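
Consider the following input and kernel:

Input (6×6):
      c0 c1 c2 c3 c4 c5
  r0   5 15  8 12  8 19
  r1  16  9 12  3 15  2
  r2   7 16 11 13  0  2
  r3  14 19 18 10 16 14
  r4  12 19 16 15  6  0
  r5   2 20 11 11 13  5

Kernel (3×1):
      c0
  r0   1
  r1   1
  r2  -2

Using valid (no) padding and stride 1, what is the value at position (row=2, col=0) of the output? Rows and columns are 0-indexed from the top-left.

-3

The receptive field on the input at this output position is [7 / 14 / 12]. Elementwise product with the kernel and sum: 7·1 + 14·1 + 12·-2.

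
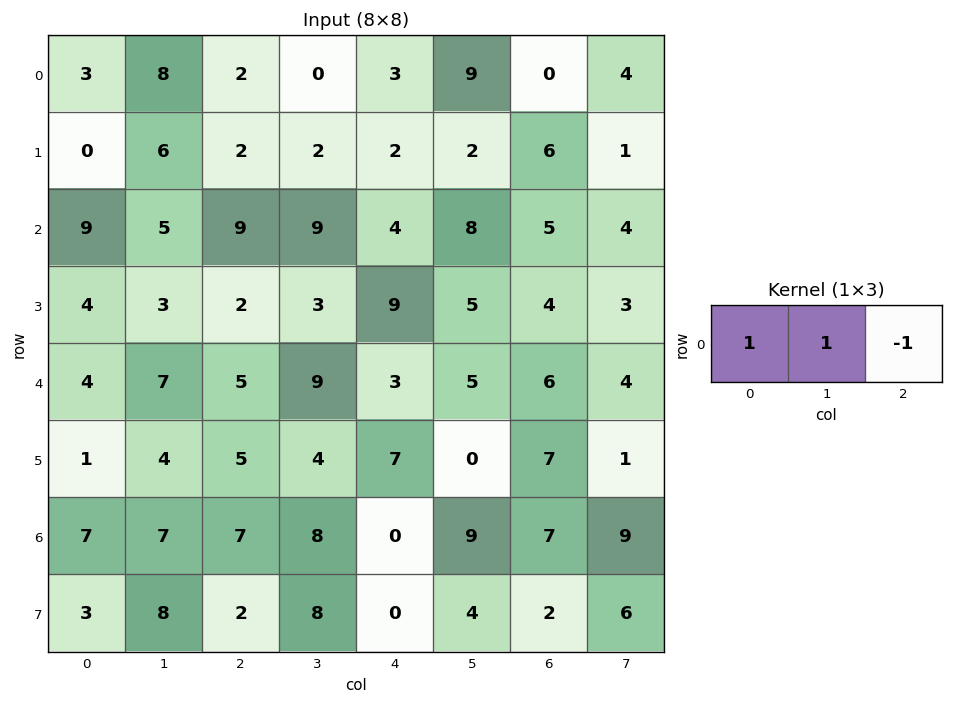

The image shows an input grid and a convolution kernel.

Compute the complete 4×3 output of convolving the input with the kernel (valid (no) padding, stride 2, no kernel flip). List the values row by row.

9 -1 12
5 14 7
6 11 2
7 15 2

Output[0,0]: The receptive field on the input at this output position is [3 8 2]. Elementwise product with the kernel and sum: 3·1 + 8·1 + 2·-1.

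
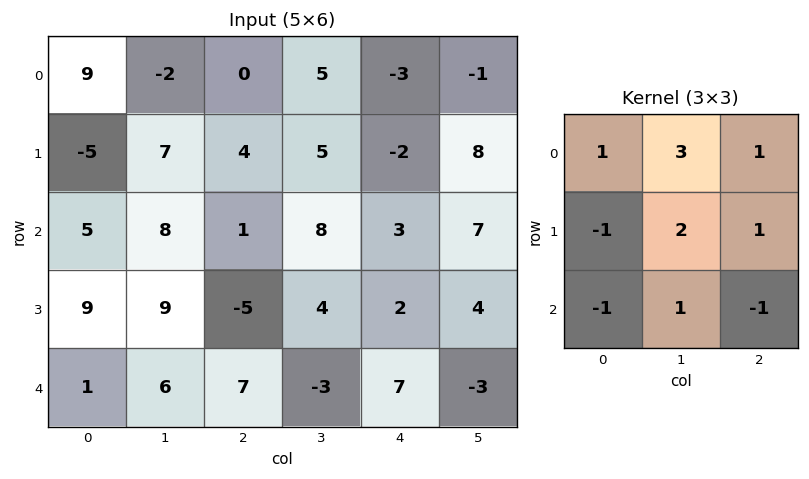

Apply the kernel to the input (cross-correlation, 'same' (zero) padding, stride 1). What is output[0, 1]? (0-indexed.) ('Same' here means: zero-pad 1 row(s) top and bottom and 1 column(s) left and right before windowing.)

The receptive field on the zero-padded input at this output position is [0 0 0 / 9 -2 0 / -5 7 4]. Elementwise product with the kernel and sum: 0·1 + 0·3 + 0·1 + 9·-1 + -2·2 + 0·1 + -5·-1 + 7·1 + 4·-1.

-5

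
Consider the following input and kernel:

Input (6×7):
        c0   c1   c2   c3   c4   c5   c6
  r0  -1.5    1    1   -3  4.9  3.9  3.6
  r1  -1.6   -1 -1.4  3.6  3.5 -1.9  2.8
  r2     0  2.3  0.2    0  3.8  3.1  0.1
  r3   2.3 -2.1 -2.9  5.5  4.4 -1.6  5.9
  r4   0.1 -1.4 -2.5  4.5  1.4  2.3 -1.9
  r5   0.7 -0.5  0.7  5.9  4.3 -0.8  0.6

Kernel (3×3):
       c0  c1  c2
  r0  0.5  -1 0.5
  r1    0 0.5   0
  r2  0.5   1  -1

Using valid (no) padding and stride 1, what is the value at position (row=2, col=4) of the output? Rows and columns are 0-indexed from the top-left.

2.95

The receptive field on the input at this output position is [3.8 3.1 0.1 / 4.4 -1.6 5.9 / 1.4 2.3 -1.9]. Elementwise product with the kernel and sum: 3.8·0.5 + 3.1·-1 + 0.1·0.5 + -1.6·0.5 + 1.4·0.5 + 2.3·1 + -1.9·-1.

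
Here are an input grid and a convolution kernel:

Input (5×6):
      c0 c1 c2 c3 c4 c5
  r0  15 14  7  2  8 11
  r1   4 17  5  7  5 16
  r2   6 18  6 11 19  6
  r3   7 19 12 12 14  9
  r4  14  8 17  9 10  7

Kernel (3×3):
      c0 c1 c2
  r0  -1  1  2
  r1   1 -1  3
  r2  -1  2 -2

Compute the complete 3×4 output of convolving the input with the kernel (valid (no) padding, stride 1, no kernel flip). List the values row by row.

Output[0,0]: The receptive field on the input at this output position is [15 14 7 / 4 17 5 / 6 18 6]. Elementwise product with the kernel and sum: 15·-1 + 14·1 + 7·2 + 4·1 + 17·-1 + 5·3 + 6·-1 + 18·2 + 6·-2.

33 2 2 93
36 28 48 38
16 61 66 42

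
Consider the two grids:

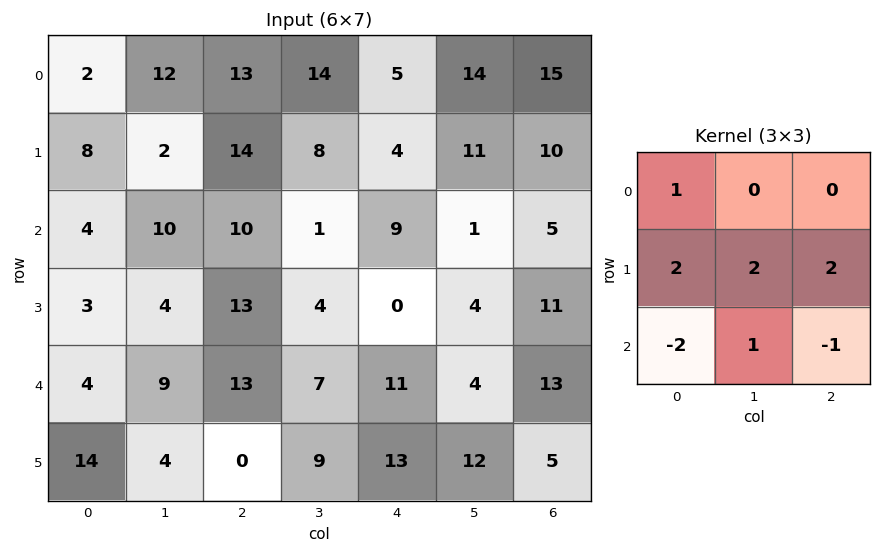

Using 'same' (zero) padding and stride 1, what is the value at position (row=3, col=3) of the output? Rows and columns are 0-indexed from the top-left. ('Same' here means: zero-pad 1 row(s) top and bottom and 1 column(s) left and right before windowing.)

The receptive field on the zero-padded input at this output position is [10 1 9 / 13 4 0 / 13 7 11]. Elementwise product with the kernel and sum: 10·1 + 13·2 + 4·2 + 0·2 + 13·-2 + 7·1 + 11·-1.

14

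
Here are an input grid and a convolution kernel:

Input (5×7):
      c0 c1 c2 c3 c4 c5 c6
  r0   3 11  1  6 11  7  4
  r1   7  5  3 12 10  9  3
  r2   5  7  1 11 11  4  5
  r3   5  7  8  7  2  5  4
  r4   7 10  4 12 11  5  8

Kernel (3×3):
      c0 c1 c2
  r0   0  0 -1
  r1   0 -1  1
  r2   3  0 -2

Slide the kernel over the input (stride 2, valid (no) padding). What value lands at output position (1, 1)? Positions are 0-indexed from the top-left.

-26

The receptive field on the input at this output position is [1 11 11 / 8 7 2 / 4 12 11]. Elementwise product with the kernel and sum: 11·-1 + 7·-1 + 2·1 + 4·3 + 11·-2.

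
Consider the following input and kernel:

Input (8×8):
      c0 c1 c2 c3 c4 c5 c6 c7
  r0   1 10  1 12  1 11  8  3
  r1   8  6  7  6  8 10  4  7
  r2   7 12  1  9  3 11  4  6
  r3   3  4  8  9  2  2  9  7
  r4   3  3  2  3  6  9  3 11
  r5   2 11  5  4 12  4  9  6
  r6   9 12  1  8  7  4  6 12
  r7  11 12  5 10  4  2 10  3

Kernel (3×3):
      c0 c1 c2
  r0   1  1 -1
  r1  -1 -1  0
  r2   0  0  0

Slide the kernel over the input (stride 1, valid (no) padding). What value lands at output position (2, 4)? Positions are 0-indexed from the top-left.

The receptive field on the input at this output position is [3 11 4 / 2 2 9 / 6 9 3]. Elementwise product with the kernel and sum: 3·1 + 11·1 + 4·-1 + 2·-1 + 2·-1.

6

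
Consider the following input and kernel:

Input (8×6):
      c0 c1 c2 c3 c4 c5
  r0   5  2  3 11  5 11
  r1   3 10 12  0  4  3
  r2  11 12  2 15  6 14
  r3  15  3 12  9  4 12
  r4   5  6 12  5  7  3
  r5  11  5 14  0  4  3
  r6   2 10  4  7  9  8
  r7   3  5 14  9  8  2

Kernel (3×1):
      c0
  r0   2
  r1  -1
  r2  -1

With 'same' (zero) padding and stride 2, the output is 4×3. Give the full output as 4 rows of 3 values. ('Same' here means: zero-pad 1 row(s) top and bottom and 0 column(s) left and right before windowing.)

Output[0,0]: The receptive field on the zero-padded input at this output position is [0 / 5 / 3]. Elementwise product with the kernel and sum: 0·2 + 5·-1 + 3·-1.

-8 -15 -9
-20 10 -2
14 -2 -3
17 10 -9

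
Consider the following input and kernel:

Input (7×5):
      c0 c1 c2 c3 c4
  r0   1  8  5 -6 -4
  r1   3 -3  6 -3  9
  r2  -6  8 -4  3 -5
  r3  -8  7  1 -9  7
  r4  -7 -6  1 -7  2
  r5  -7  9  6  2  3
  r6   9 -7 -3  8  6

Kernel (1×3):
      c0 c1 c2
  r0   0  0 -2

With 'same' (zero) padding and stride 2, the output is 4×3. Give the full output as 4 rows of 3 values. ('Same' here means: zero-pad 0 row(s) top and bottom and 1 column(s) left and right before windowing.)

Output[0,0]: The receptive field on the zero-padded input at this output position is [0 1 8]. Elementwise product with the kernel and sum: 8·-2.

-16 12 0
-16 -6 0
12 14 0
14 -16 0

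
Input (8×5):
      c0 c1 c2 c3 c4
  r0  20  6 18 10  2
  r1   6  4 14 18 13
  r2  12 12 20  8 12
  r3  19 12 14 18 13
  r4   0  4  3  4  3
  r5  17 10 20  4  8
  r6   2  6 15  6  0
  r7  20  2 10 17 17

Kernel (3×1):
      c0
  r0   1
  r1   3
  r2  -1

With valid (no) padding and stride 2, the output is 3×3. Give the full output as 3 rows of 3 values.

Output[0,0]: The receptive field on the input at this output position is [20 / 6 / 12]. Elementwise product with the kernel and sum: 20·1 + 6·3 + 12·-1.

26 40 29
69 59 48
49 48 27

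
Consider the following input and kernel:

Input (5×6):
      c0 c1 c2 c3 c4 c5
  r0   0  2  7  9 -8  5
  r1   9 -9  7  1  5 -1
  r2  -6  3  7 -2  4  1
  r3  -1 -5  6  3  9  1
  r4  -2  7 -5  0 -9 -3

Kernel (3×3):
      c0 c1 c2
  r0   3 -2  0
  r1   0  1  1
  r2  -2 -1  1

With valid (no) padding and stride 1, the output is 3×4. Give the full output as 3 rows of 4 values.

Output[0,0]: The receptive field on the input at this output position is [0 2 7 / 9 -9 7 / -6 3 7]. Elementwise product with the kernel and sum: 0·3 + 2·-2 + -9·1 + 7·1 + -6·-2 + 3·-1 + 7·1.

10 -15 1 48
68 -29 15 -16
-31 -5 38 2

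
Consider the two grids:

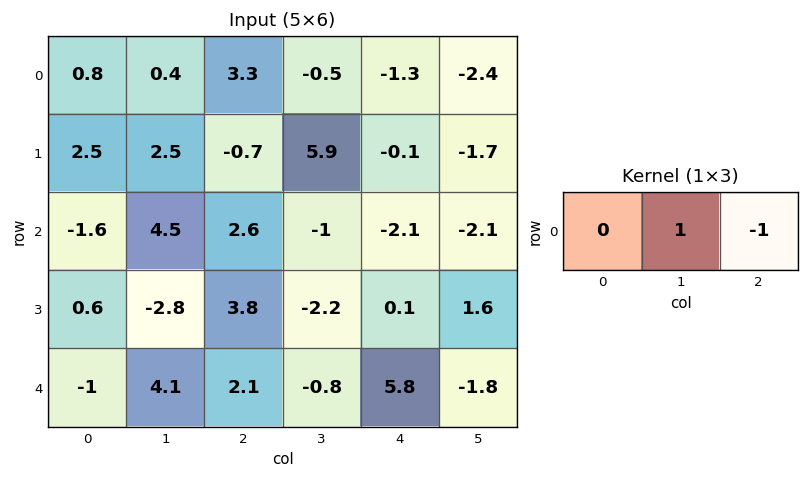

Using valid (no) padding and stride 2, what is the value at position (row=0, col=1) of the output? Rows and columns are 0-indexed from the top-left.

0.8

The receptive field on the input at this output position is [3.3 -0.5 -1.3]. Elementwise product with the kernel and sum: -0.5·1 + -1.3·-1.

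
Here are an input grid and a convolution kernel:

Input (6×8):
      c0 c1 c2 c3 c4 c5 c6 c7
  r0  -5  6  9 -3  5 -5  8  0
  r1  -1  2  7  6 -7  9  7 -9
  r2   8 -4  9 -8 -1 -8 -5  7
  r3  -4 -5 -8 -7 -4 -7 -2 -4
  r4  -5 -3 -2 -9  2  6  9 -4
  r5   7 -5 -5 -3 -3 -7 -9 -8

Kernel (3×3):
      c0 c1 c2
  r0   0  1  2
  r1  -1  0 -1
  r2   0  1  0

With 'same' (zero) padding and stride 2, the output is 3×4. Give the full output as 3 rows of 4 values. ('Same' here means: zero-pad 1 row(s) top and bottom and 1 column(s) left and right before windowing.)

Output[0,0]: The receptive field on the zero-padded input at this output position is [0 0 0 / 0 -5 6 / 0 -1 2]. Elementwise product with the kernel and sum: 0·1 + 0·2 + 0·-1 + 6·-1 + -1·1.

-7 4 1 12
3 23 23 -12
-4 -15 -18 -21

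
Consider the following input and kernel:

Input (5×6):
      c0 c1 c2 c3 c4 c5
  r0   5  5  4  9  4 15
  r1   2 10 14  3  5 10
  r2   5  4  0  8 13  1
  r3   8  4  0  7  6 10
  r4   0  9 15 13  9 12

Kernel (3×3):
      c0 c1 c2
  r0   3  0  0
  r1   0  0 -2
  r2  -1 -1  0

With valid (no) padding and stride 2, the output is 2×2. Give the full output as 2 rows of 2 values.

Output[0,0]: The receptive field on the input at this output position is [5 5 4 / 2 10 14 / 5 4 0]. Elementwise product with the kernel and sum: 5·3 + 14·-2 + 5·-1 + 4·-1.

-22 -6
6 -40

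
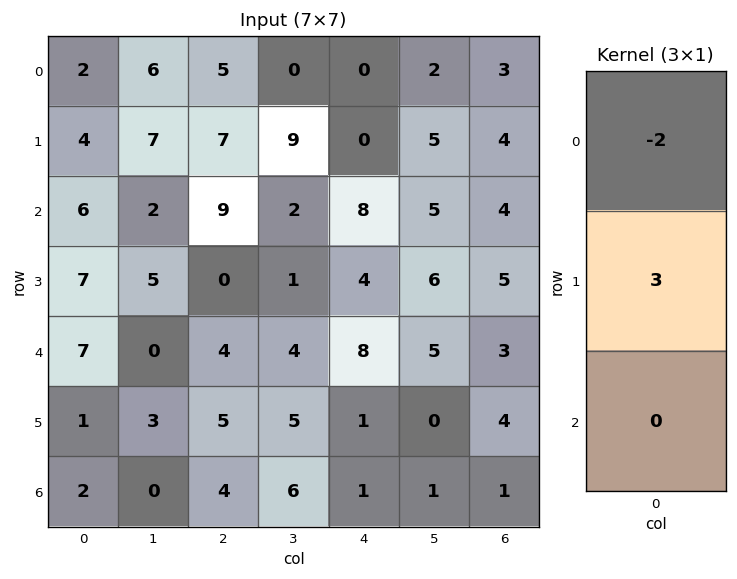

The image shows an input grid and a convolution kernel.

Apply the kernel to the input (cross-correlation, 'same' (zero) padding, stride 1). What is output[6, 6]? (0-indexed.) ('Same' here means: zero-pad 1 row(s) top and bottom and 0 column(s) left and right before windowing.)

-5

The receptive field on the zero-padded input at this output position is [4 / 1 / 0]. Elementwise product with the kernel and sum: 4·-2 + 1·3.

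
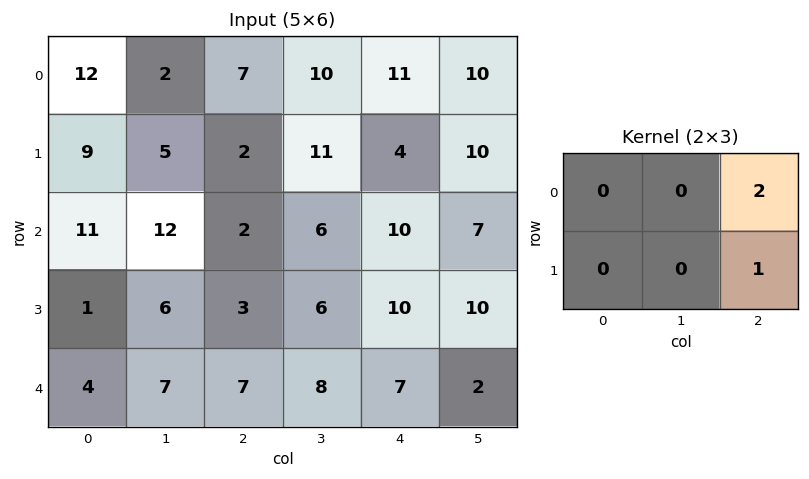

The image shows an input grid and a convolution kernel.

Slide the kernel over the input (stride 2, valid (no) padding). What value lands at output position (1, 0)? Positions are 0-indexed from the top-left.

7

The receptive field on the input at this output position is [11 12 2 / 1 6 3]. Elementwise product with the kernel and sum: 2·2 + 3·1.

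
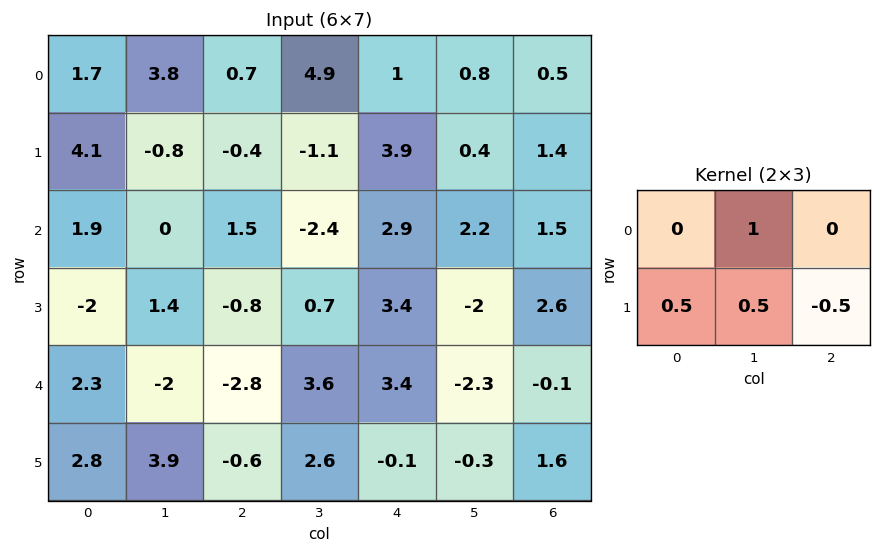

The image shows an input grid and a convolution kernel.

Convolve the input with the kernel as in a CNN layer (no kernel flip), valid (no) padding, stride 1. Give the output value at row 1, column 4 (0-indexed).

The receptive field on the input at this output position is [3.9 0.4 1.4 / 2.9 2.2 1.5]. Elementwise product with the kernel and sum: 0.4·1 + 2.9·0.5 + 2.2·0.5 + 1.5·-0.5.

2.2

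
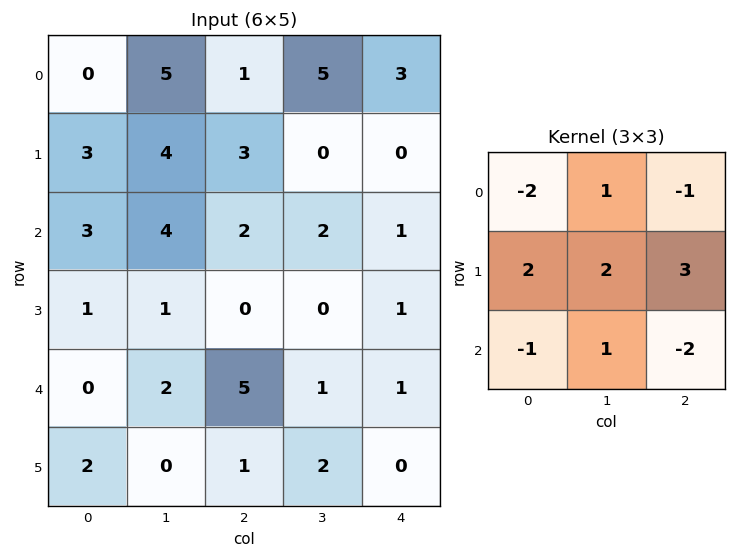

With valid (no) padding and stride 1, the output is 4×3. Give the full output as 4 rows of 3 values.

24 -6 4
15 12 3
-8 -5 -6
14 12 15

Output[0,0]: The receptive field on the input at this output position is [0 5 1 / 3 4 3 / 3 4 2]. Elementwise product with the kernel and sum: 0·-2 + 5·1 + 1·-1 + 3·2 + 4·2 + 3·3 + 3·-1 + 4·1 + 2·-2.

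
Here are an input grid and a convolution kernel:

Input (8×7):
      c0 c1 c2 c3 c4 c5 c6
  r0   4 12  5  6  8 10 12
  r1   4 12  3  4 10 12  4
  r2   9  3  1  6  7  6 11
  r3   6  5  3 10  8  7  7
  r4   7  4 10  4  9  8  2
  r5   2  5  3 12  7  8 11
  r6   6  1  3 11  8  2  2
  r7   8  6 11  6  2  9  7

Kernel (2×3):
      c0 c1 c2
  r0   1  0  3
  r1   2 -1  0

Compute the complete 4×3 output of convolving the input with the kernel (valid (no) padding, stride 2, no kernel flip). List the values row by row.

15 31 52
19 18 49
36 31 21
25 43 9

Output[0,0]: The receptive field on the input at this output position is [4 12 5 / 4 12 3]. Elementwise product with the kernel and sum: 4·1 + 5·3 + 4·2 + 12·-1.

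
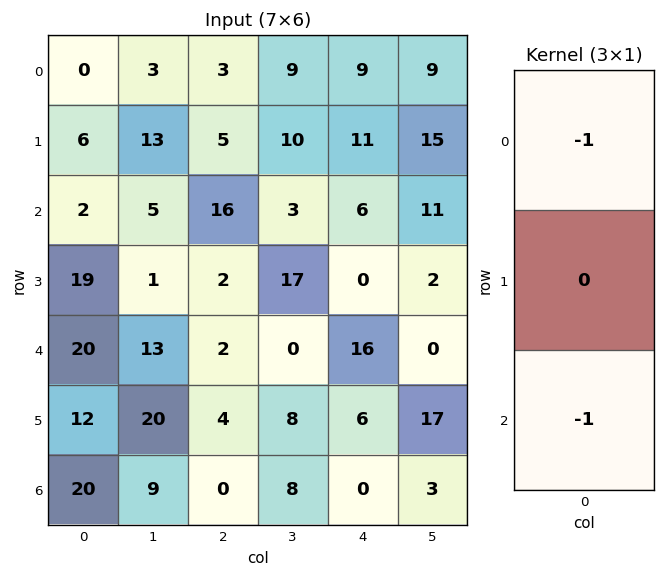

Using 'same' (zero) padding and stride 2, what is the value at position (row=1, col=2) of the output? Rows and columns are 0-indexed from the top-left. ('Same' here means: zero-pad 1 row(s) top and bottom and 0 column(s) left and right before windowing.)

The receptive field on the zero-padded input at this output position is [11 / 6 / 0]. Elementwise product with the kernel and sum: 11·-1 + 0·-1.

-11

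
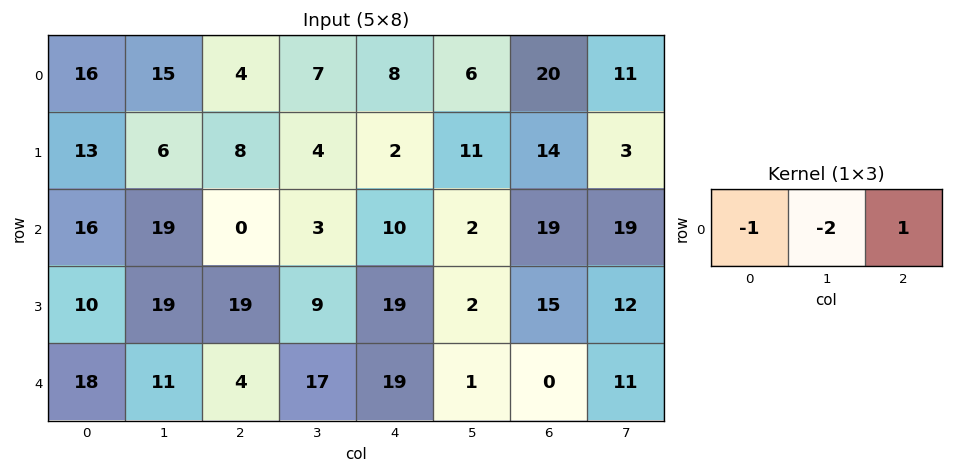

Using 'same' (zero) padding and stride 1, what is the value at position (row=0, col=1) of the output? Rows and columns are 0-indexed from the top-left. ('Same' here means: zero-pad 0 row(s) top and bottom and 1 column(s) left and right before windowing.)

The receptive field on the zero-padded input at this output position is [16 15 4]. Elementwise product with the kernel and sum: 16·-1 + 15·-2 + 4·1.

-42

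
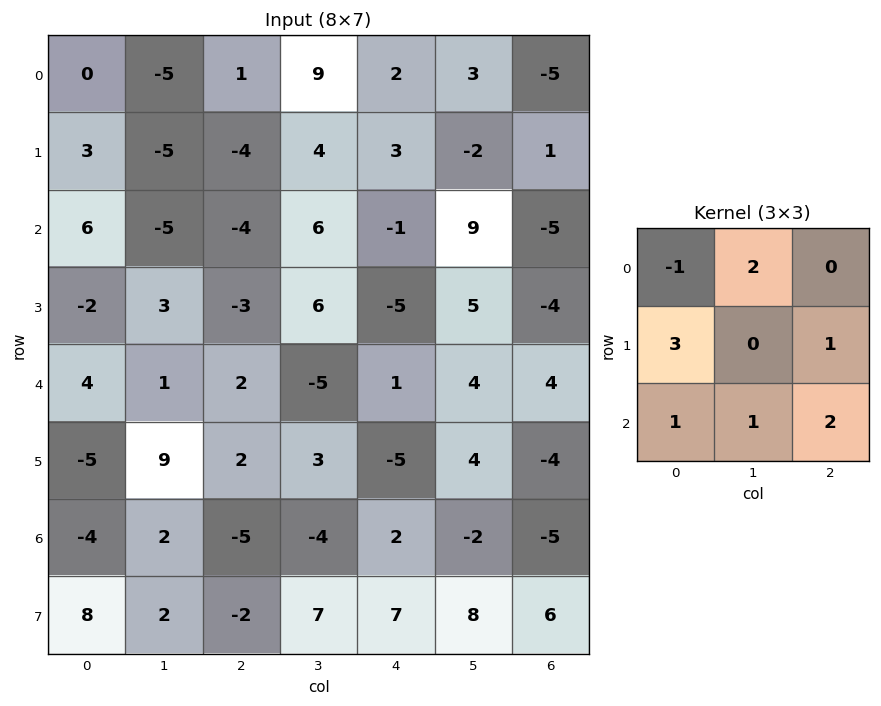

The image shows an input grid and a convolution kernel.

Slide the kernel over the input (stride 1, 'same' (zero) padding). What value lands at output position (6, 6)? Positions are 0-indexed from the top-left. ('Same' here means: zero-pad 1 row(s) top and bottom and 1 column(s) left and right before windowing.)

-4

The receptive field on the zero-padded input at this output position is [4 -4 0 / -2 -5 0 / 8 6 0]. Elementwise product with the kernel and sum: 4·-1 + -4·2 + -2·3 + 0·1 + 8·1 + 6·1 + 0·2.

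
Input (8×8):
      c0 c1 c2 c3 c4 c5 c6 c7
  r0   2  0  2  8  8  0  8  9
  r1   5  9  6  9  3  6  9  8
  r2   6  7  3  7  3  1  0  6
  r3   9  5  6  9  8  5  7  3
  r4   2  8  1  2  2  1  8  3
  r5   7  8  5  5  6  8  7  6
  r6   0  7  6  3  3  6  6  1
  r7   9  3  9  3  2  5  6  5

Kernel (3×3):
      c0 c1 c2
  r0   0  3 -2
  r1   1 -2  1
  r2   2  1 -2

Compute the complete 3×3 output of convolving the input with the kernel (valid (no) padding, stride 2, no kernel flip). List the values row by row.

Output[0,0]: The receptive field on the input at this output position is [2 0 2 / 5 9 6 / 6 7 3]. Elementwise product with the kernel and sum: 0·3 + 2·-2 + 5·1 + 9·-2 + 6·1 + 6·2 + 7·1 + 3·-2.
Output[0,1]: The receptive field on the input at this output position is [2 8 8 / 6 9 3 / 3 7 3]. Elementwise product with the kernel and sum: 8·3 + 8·-2 + 6·1 + 9·-2 + 3·1 + 3·2 + 7·1 + 3·-2.

2 6 -9
30 11 -3
13 12 -16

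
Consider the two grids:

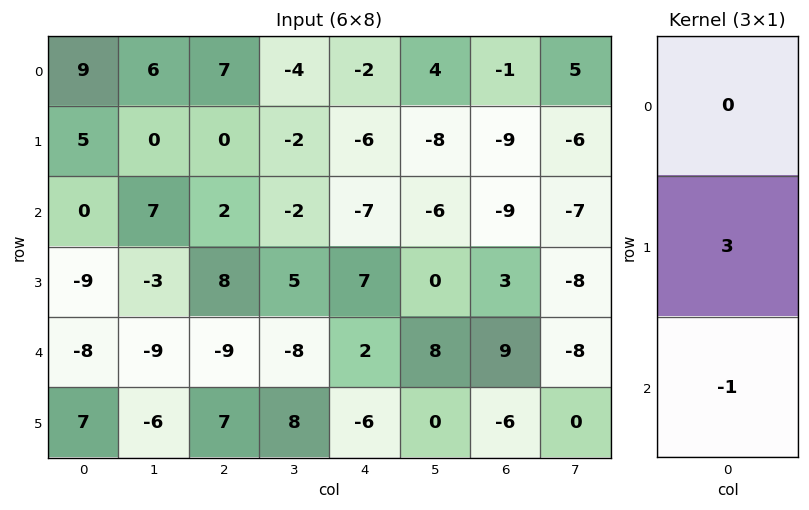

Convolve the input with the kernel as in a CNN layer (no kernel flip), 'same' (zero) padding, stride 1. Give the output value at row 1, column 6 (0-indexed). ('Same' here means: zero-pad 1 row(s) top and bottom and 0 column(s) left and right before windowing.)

-18

The receptive field on the zero-padded input at this output position is [-1 / -9 / -9]. Elementwise product with the kernel and sum: -9·3 + -9·-1.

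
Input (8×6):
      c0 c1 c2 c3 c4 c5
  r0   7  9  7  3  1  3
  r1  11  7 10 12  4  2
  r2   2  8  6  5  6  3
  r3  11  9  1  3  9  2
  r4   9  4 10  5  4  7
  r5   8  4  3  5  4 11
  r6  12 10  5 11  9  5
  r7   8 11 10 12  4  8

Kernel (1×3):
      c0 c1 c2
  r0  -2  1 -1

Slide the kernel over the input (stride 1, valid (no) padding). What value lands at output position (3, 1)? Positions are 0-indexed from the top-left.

The receptive field on the input at this output position is [9 1 3]. Elementwise product with the kernel and sum: 9·-2 + 1·1 + 3·-1.

-20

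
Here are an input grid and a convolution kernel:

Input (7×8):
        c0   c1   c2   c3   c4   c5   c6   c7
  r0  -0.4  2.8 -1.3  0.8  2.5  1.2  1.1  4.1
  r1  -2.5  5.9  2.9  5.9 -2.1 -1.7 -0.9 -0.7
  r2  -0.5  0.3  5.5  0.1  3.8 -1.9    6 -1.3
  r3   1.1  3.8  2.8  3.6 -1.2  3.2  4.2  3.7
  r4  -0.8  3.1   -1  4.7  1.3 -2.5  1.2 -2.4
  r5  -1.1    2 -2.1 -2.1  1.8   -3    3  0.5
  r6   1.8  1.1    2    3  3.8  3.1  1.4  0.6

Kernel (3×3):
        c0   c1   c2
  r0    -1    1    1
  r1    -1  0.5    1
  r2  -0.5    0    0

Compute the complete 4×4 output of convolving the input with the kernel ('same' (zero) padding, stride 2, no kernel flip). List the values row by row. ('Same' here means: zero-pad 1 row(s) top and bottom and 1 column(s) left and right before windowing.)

2.6 -5.6 -1.3 4.3
3.45 3.55 -11.6 2.1
7.6 2.7 -7.1 6.9
2.9 -3.3 2.9 4.7

Output[0,0]: The receptive field on the zero-padded input at this output position is [0 0 0 / 0 -0.4 2.8 / 0 -2.5 5.9]. Elementwise product with the kernel and sum: 0·-1 + 0·1 + 0·1 + 0·-1 + -0.4·0.5 + 2.8·1 + 0·-0.5.
Output[0,1]: The receptive field on the zero-padded input at this output position is [0 0 0 / 2.8 -1.3 0.8 / 5.9 2.9 5.9]. Elementwise product with the kernel and sum: 0·-1 + 0·1 + 0·1 + 2.8·-1 + -1.3·0.5 + 0.8·1 + 5.9·-0.5.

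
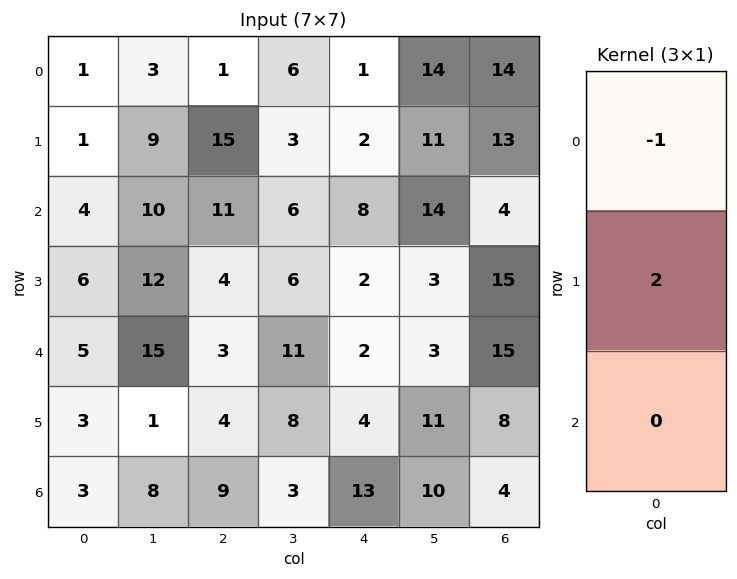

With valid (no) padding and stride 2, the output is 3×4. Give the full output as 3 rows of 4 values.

Output[0,0]: The receptive field on the input at this output position is [1 / 1 / 4]. Elementwise product with the kernel and sum: 1·-1 + 1·2.
Output[0,1]: The receptive field on the input at this output position is [1 / 15 / 11]. Elementwise product with the kernel and sum: 1·-1 + 15·2.

1 29 3 12
8 -3 -4 26
1 5 6 1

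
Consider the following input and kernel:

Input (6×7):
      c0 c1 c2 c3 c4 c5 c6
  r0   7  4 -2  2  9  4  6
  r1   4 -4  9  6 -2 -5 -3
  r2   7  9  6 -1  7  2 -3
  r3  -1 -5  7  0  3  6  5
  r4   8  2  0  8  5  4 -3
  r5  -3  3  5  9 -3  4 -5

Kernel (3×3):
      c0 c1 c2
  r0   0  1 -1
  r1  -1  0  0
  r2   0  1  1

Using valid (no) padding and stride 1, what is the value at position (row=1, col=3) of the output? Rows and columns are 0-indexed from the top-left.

The receptive field on the input at this output position is [6 -2 -5 / -1 7 2 / 0 3 6]. Elementwise product with the kernel and sum: -2·1 + -5·-1 + -1·-1 + 3·1 + 6·1.

13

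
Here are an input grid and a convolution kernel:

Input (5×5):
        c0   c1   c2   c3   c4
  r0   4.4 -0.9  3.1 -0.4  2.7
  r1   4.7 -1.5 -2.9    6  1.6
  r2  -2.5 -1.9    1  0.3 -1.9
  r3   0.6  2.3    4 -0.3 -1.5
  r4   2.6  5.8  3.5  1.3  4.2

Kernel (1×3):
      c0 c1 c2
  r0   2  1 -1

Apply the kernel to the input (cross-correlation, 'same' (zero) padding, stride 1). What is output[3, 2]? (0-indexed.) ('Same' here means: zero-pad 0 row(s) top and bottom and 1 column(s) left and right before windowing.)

The receptive field on the zero-padded input at this output position is [2.3 4 -0.3]. Elementwise product with the kernel and sum: 2.3·2 + 4·1 + -0.3·-1.

8.9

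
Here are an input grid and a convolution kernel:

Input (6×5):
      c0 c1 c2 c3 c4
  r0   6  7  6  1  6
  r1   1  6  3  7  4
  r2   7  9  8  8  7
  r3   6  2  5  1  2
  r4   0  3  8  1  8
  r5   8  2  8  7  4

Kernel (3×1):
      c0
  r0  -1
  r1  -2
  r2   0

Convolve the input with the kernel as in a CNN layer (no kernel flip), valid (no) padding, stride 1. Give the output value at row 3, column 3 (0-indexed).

The receptive field on the input at this output position is [1 / 1 / 7]. Elementwise product with the kernel and sum: 1·-1 + 1·-2.

-3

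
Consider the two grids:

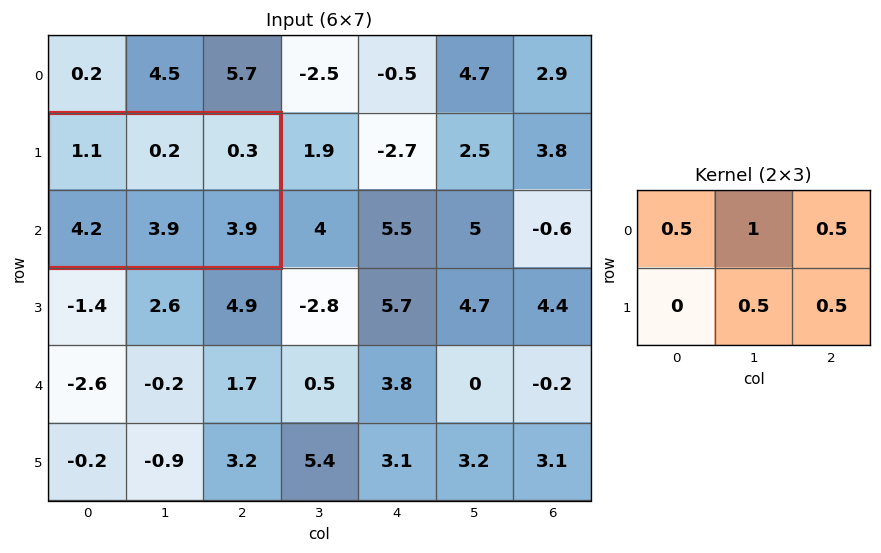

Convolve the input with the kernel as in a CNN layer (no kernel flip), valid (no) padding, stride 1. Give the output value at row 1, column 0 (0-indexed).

4.8

The receptive field on the input at this output position is [1.1 0.2 0.3 / 4.2 3.9 3.9]. Elementwise product with the kernel and sum: 1.1·0.5 + 0.2·1 + 0.3·0.5 + 3.9·0.5 + 3.9·0.5.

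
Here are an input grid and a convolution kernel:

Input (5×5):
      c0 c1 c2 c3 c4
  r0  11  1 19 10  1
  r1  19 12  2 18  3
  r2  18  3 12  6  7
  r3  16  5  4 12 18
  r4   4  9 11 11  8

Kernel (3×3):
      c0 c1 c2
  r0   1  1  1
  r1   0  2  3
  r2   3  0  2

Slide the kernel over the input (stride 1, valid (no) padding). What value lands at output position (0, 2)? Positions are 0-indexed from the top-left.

The receptive field on the input at this output position is [19 10 1 / 2 18 3 / 12 6 7]. Elementwise product with the kernel and sum: 19·1 + 10·1 + 1·1 + 18·2 + 3·3 + 12·3 + 7·2.

125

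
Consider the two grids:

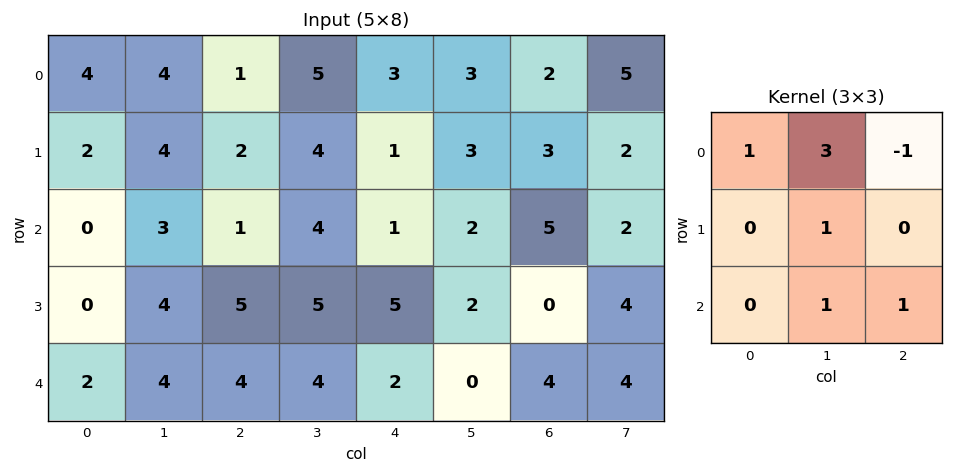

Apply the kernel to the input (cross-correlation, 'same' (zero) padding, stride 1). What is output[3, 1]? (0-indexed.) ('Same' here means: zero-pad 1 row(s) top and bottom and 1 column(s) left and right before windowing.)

20

The receptive field on the zero-padded input at this output position is [0 3 1 / 0 4 5 / 2 4 4]. Elementwise product with the kernel and sum: 0·1 + 3·3 + 1·-1 + 4·1 + 4·1 + 4·1.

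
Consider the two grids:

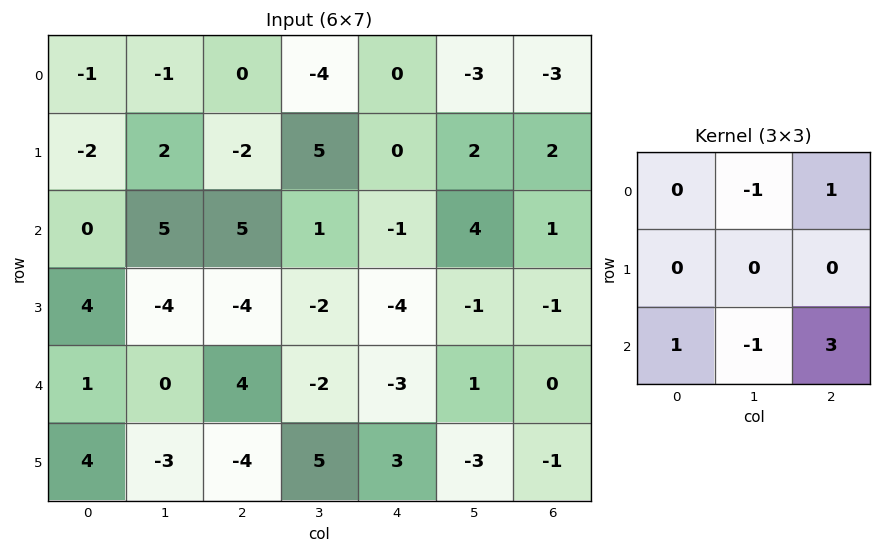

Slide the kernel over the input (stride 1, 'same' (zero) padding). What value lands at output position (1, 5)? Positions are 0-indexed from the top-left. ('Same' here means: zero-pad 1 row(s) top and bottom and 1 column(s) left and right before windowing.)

The receptive field on the zero-padded input at this output position is [0 -3 -3 / 0 2 2 / -1 4 1]. Elementwise product with the kernel and sum: -3·-1 + -3·1 + -1·1 + 4·-1 + 1·3.

-2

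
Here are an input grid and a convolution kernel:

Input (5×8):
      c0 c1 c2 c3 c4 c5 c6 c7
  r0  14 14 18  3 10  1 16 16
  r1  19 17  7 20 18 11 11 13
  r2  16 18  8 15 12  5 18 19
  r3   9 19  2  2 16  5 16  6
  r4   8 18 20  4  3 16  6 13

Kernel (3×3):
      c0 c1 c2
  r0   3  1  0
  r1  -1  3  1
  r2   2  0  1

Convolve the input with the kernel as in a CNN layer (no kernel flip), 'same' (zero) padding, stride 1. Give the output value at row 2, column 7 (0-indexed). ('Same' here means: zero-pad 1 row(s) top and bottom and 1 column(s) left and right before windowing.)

The receptive field on the zero-padded input at this output position is [11 13 0 / 18 19 0 / 16 6 0]. Elementwise product with the kernel and sum: 11·3 + 13·1 + 18·-1 + 19·3 + 0·1 + 16·2 + 0·1.

117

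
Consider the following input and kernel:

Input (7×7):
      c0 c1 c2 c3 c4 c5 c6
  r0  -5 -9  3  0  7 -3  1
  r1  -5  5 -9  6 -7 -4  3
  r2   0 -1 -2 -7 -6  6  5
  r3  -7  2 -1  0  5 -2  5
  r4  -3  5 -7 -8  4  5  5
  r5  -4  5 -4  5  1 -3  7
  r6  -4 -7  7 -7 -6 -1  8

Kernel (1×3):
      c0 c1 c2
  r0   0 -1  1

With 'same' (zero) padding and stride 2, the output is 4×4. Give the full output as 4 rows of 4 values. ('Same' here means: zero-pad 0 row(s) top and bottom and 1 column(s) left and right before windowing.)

Output[0,0]: The receptive field on the zero-padded input at this output position is [0 -5 -9]. Elementwise product with the kernel and sum: -5·-1 + -9·1.
Output[0,1]: The receptive field on the zero-padded input at this output position is [-9 3 0]. Elementwise product with the kernel and sum: 3·-1 + 0·1.

-4 -3 -10 -1
-1 -5 12 -5
8 -1 1 -5
-3 -14 5 -8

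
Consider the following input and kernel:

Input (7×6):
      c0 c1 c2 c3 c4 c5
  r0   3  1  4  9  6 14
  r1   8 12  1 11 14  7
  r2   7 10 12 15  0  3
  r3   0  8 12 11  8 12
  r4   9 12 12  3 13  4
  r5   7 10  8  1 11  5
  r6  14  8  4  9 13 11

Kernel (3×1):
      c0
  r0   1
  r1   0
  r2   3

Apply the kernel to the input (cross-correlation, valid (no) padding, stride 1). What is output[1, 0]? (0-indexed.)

8

The receptive field on the input at this output position is [8 / 7 / 0]. Elementwise product with the kernel and sum: 8·1 + 0·3.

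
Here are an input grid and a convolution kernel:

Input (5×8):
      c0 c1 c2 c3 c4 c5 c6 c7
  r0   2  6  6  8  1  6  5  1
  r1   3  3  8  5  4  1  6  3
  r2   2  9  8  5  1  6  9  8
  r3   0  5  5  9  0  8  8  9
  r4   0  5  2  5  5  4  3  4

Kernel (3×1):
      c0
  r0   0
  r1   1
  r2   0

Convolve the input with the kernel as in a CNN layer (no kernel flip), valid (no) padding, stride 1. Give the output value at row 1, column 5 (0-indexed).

The receptive field on the input at this output position is [1 / 6 / 8]. Elementwise product with the kernel and sum: 6·1.

6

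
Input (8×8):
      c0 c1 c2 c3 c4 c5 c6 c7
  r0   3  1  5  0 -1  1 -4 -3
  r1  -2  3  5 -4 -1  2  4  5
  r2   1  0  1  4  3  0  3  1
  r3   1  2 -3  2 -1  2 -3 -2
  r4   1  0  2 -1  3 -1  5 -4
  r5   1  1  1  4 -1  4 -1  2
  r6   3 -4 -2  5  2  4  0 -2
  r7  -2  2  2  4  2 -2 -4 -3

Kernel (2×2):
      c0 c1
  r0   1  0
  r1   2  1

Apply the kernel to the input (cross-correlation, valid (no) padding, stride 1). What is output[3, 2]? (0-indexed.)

The receptive field on the input at this output position is [-3 2 / 2 -1]. Elementwise product with the kernel and sum: -3·1 + 2·2 + -1·1.

0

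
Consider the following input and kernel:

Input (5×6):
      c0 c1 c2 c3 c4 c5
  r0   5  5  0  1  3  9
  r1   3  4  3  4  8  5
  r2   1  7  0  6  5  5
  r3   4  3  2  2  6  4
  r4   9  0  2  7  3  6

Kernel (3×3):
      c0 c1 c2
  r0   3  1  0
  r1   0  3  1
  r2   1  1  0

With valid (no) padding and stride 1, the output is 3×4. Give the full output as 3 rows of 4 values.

43 35 27 46
41 26 40 48
30 31 27 55

Output[0,0]: The receptive field on the input at this output position is [5 5 0 / 3 4 3 / 1 7 0]. Elementwise product with the kernel and sum: 5·3 + 5·1 + 4·3 + 3·1 + 1·1 + 7·1.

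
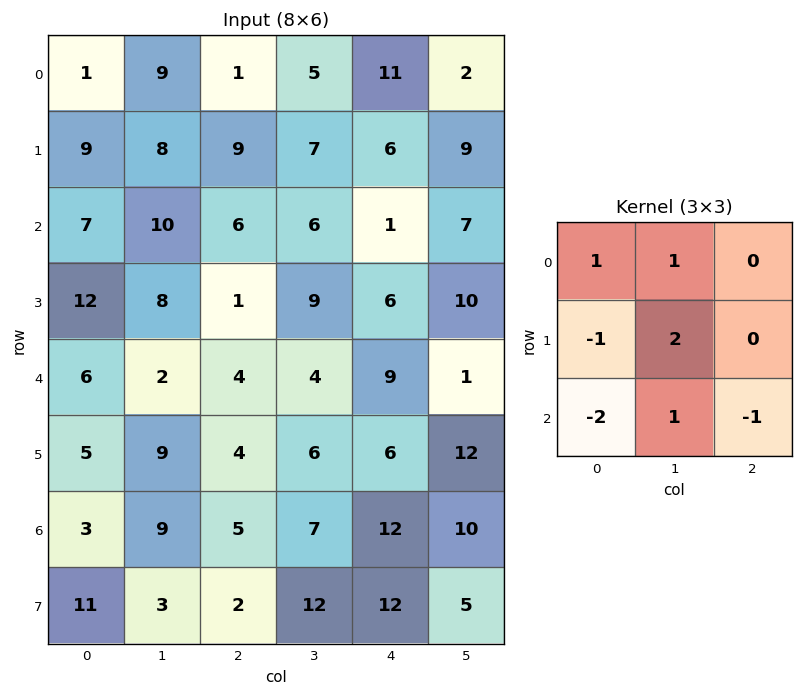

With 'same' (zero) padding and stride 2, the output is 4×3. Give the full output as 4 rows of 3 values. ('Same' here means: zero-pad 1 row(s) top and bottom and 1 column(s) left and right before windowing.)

3 -21 0
27 -5 -13
20 -5 11
19 -2 12

Output[0,0]: The receptive field on the zero-padded input at this output position is [0 0 0 / 0 1 9 / 0 9 8]. Elementwise product with the kernel and sum: 0·1 + 0·1 + 0·-1 + 1·2 + 0·-2 + 9·1 + 8·-1.
Output[0,1]: The receptive field on the zero-padded input at this output position is [0 0 0 / 9 1 5 / 8 9 7]. Elementwise product with the kernel and sum: 0·1 + 0·1 + 9·-1 + 1·2 + 8·-2 + 9·1 + 7·-1.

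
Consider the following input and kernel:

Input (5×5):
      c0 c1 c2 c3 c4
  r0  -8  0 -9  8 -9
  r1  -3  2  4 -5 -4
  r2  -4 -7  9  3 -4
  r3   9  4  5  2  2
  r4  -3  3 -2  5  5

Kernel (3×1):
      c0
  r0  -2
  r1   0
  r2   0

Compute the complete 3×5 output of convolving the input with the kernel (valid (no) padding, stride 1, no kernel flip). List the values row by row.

16 0 18 -16 18
6 -4 -8 10 8
8 14 -18 -6 8

Output[0,0]: The receptive field on the input at this output position is [-8 / -3 / -4]. Elementwise product with the kernel and sum: -8·-2.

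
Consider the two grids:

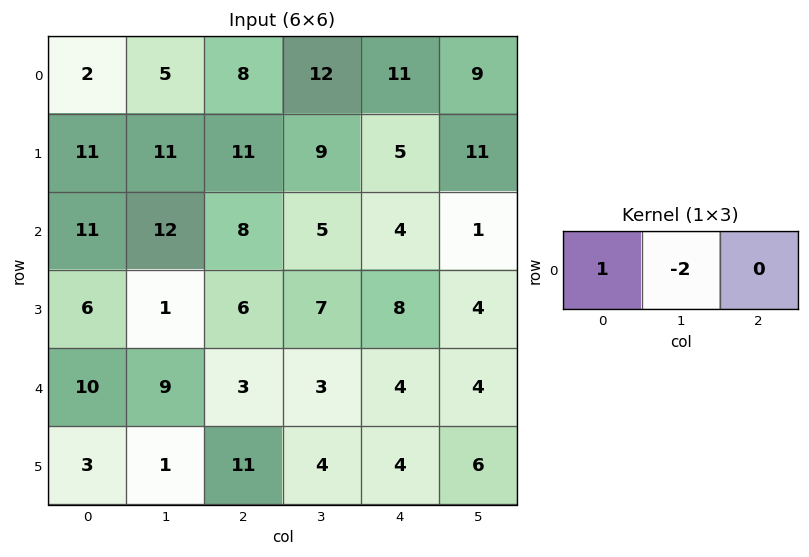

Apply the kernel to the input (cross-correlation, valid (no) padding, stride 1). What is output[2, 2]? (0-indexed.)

The receptive field on the input at this output position is [8 5 4]. Elementwise product with the kernel and sum: 8·1 + 5·-2.

-2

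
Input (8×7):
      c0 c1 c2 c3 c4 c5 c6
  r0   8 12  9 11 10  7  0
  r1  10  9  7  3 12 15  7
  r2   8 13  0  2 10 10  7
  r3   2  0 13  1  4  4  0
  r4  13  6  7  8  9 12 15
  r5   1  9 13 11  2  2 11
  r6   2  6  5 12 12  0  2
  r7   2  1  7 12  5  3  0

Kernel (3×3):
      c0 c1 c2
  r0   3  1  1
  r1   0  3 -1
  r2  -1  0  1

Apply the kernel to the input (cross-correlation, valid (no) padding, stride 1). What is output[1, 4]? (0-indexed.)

77

The receptive field on the input at this output position is [12 15 7 / 10 10 7 / 4 4 0]. Elementwise product with the kernel and sum: 12·3 + 15·1 + 7·1 + 10·3 + 7·-1 + 4·-1 + 0·1.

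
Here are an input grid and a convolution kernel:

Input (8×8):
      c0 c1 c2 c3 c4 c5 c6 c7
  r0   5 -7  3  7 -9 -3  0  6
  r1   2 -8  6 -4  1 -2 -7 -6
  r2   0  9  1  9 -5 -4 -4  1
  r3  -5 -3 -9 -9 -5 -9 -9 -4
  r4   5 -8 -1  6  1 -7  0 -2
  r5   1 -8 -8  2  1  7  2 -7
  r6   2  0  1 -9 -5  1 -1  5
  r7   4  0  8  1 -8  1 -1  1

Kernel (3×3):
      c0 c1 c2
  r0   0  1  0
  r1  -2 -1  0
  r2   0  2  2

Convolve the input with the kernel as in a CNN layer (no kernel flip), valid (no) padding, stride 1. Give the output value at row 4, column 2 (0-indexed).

The receptive field on the input at this output position is [-1 6 1 / -8 2 1 / 1 -9 -5]. Elementwise product with the kernel and sum: 6·1 + -8·-2 + 2·-1 + -9·2 + -5·2.

-8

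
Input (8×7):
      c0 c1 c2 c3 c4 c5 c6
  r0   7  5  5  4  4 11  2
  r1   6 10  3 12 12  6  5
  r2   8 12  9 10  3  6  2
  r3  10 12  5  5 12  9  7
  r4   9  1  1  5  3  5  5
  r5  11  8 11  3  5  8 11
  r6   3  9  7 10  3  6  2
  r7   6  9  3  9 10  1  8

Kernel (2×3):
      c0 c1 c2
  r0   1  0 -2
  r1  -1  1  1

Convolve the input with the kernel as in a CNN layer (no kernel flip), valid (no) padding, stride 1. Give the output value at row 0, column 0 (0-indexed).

4

The receptive field on the input at this output position is [7 5 5 / 6 10 3]. Elementwise product with the kernel and sum: 7·1 + 5·-2 + 6·-1 + 10·1 + 3·1.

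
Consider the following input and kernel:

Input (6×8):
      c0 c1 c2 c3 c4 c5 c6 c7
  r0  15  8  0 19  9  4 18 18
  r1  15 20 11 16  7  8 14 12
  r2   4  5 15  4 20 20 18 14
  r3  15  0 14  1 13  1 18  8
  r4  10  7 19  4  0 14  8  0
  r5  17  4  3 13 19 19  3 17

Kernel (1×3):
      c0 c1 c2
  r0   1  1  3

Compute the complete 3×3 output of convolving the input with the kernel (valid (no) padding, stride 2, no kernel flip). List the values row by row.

23 46 67
54 79 94
74 23 38

Output[0,0]: The receptive field on the input at this output position is [15 8 0]. Elementwise product with the kernel and sum: 15·1 + 8·1 + 0·3.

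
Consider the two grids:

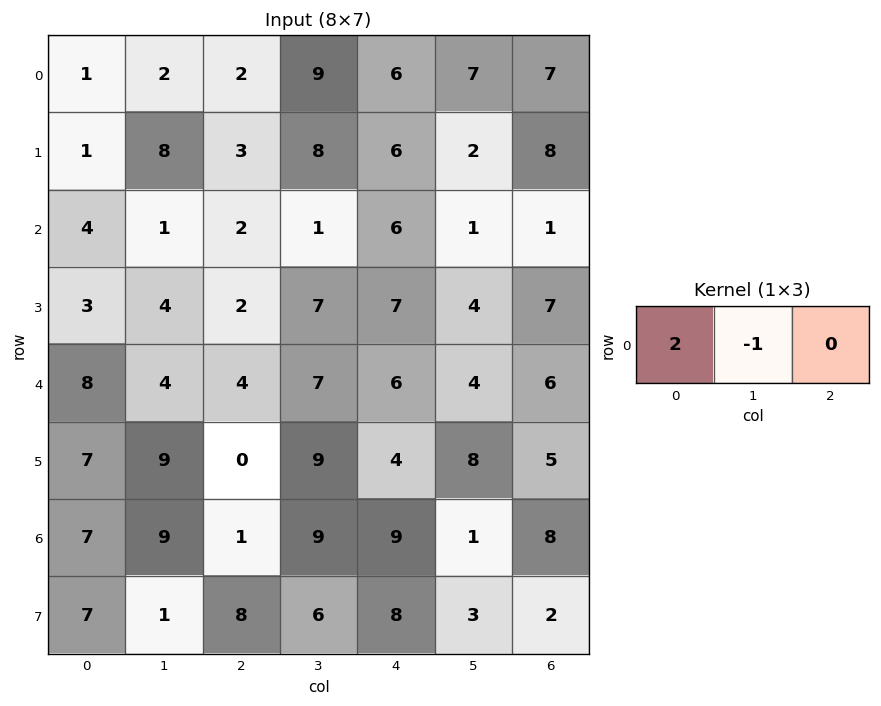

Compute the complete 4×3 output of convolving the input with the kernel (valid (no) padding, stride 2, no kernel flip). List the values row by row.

Output[0,0]: The receptive field on the input at this output position is [1 2 2]. Elementwise product with the kernel and sum: 1·2 + 2·-1.
Output[0,1]: The receptive field on the input at this output position is [2 9 6]. Elementwise product with the kernel and sum: 2·2 + 9·-1.

0 -5 5
7 3 11
12 1 8
5 -7 17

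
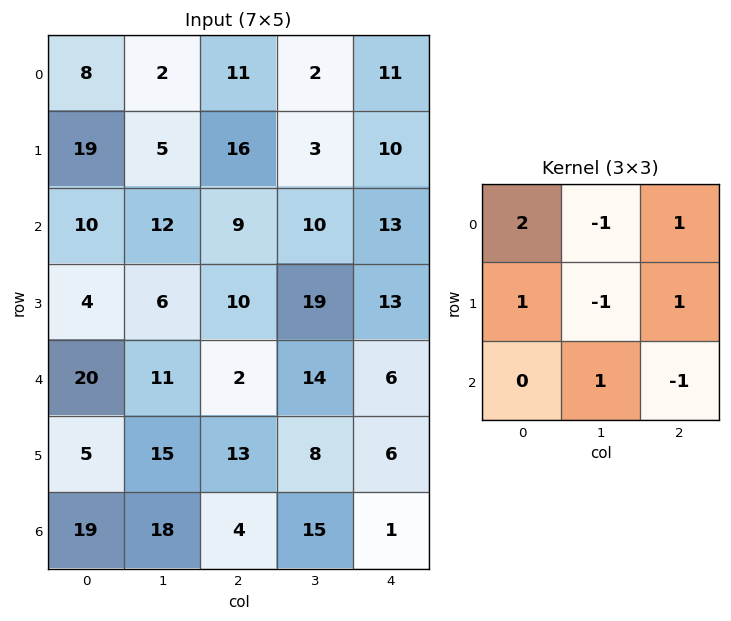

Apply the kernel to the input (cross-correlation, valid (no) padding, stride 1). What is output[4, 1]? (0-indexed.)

The receptive field on the input at this output position is [11 2 14 / 15 13 8 / 18 4 15]. Elementwise product with the kernel and sum: 11·2 + 2·-1 + 14·1 + 15·1 + 13·-1 + 8·1 + 4·1 + 15·-1.

33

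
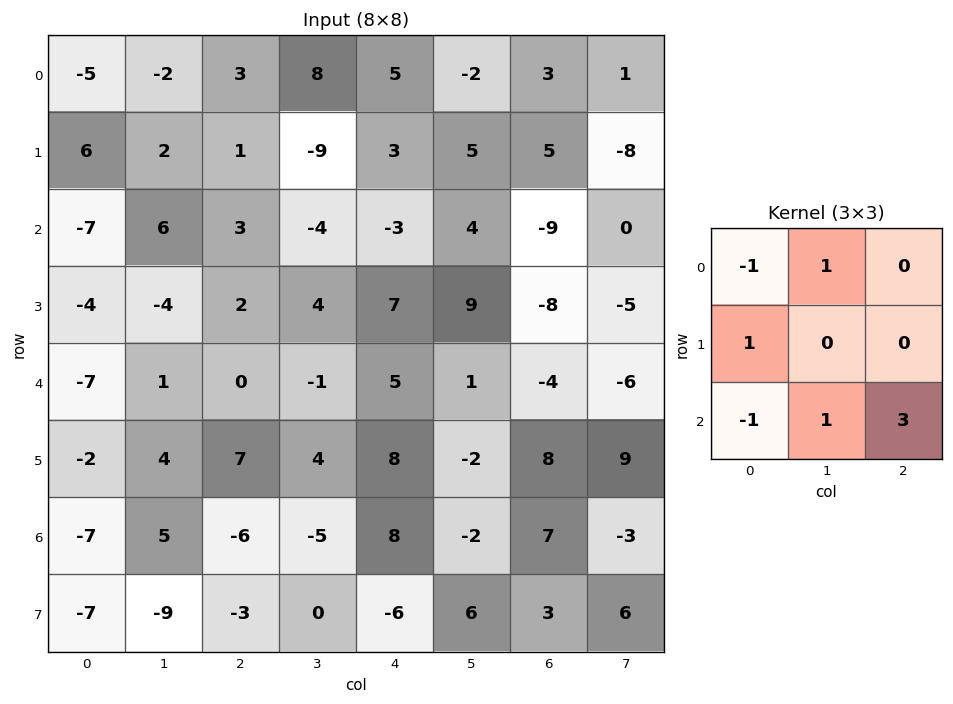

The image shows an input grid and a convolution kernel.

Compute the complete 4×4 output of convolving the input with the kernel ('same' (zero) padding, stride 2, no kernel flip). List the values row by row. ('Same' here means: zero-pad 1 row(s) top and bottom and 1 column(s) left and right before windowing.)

Output[0,0]: The receptive field on the zero-padded input at this output position is [0 0 0 / 0 -5 -2 / 0 6 2]. Elementwise product with the kernel and sum: 0·-1 + 0·1 + 0·1 + 0·-1 + 6·1 + 2·3.
Output[0,1]: The receptive field on the zero-padded input at this output position is [0 0 0 / -2 3 8 / 2 1 -9]. Elementwise product with the kernel and sum: 0·-1 + 0·1 + -2·1 + 2·-1 + 1·1 + -9·3.

12 -30 35 -26
-10 23 38 -28
6 22 0 21
-36 14 11 23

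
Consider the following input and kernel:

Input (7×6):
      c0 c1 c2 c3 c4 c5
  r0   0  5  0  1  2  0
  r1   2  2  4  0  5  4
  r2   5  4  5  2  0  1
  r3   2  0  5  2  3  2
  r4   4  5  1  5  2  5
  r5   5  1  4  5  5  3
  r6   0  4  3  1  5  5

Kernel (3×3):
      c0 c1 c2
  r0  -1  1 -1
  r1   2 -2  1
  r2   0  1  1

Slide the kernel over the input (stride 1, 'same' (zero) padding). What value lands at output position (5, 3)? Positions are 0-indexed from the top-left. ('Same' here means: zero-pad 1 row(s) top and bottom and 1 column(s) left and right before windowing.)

The receptive field on the zero-padded input at this output position is [1 5 2 / 4 5 5 / 3 1 5]. Elementwise product with the kernel and sum: 1·-1 + 5·1 + 2·-1 + 4·2 + 5·-2 + 5·1 + 1·1 + 5·1.

11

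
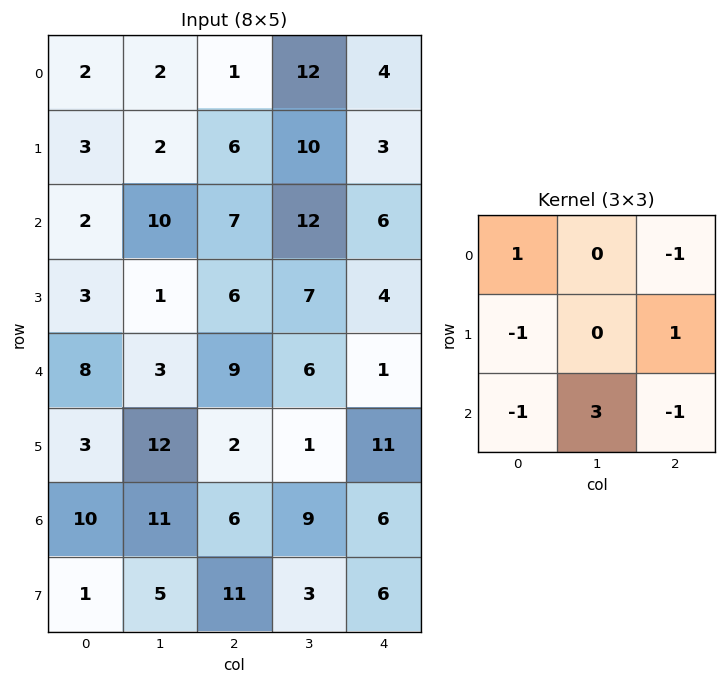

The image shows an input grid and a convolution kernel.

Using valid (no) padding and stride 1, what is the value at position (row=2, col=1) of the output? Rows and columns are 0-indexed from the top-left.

22

The receptive field on the input at this output position is [10 7 12 / 1 6 7 / 3 9 6]. Elementwise product with the kernel and sum: 10·1 + 12·-1 + 1·-1 + 7·1 + 3·-1 + 9·3 + 6·-1.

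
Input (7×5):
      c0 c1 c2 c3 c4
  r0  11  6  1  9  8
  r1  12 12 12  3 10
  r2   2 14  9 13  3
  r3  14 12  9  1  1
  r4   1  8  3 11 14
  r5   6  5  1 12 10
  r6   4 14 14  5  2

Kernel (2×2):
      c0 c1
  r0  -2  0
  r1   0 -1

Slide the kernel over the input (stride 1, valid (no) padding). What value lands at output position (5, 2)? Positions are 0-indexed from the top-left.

-7

The receptive field on the input at this output position is [1 12 / 14 5]. Elementwise product with the kernel and sum: 1·-2 + 5·-1.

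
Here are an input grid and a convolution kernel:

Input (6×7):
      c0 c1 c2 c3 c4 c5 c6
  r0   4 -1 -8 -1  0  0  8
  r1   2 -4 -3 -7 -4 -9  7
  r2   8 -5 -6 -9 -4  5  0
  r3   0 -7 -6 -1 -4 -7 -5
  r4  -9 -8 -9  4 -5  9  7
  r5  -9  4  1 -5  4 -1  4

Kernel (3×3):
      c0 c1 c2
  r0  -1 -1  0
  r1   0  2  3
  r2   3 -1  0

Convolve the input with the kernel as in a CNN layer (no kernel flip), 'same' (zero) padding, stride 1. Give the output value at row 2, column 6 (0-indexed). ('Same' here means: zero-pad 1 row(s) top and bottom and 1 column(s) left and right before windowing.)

The receptive field on the zero-padded input at this output position is [-9 7 0 / 5 0 0 / -7 -5 0]. Elementwise product with the kernel and sum: -9·-1 + 7·-1 + 0·2 + 0·3 + -7·3 + -5·-1.

-14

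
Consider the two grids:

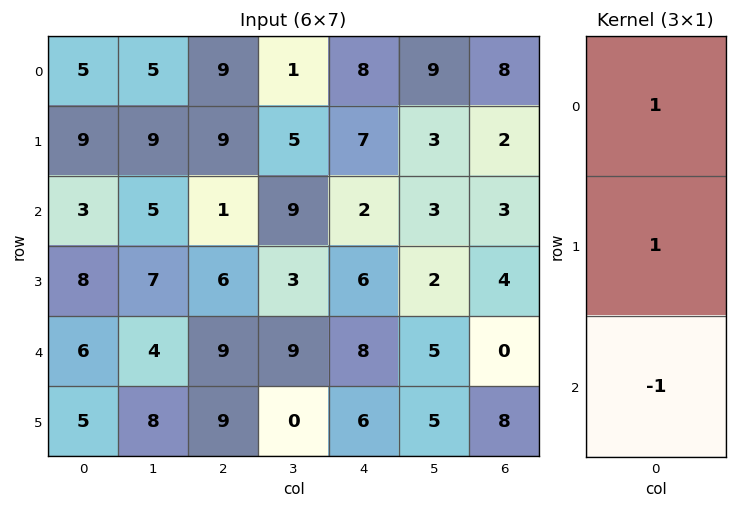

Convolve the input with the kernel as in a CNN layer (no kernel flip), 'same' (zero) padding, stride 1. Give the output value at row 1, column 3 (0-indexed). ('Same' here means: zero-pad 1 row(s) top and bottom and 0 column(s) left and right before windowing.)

The receptive field on the zero-padded input at this output position is [1 / 5 / 9]. Elementwise product with the kernel and sum: 1·1 + 5·1 + 9·-1.

-3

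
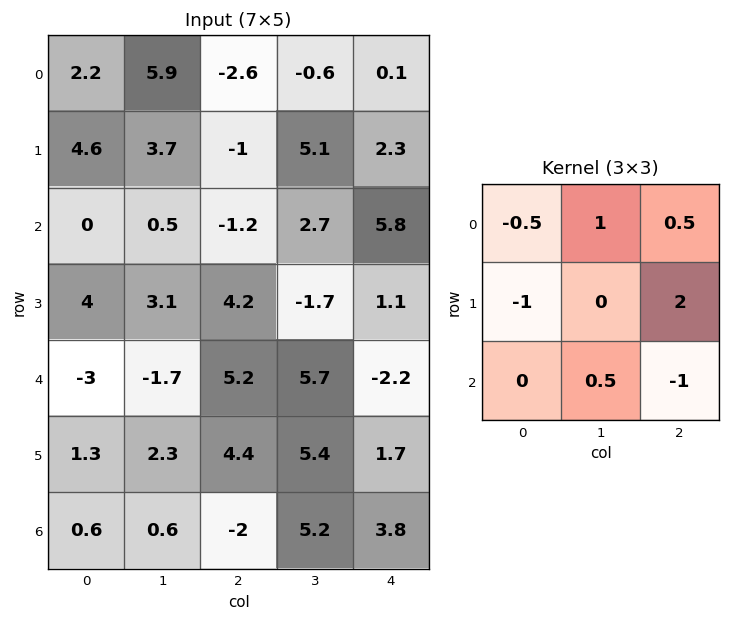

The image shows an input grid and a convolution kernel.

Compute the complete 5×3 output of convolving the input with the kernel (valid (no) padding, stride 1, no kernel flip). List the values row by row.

-1.65 -2.65 1.9
-4.15 8.4 17.6
-1.75 -9.7 9.25
13.35 11.7 -11.85
12.2 11.2 -0.2

Output[0,0]: The receptive field on the input at this output position is [2.2 5.9 -2.6 / 4.6 3.7 -1 / 0 0.5 -1.2]. Elementwise product with the kernel and sum: 2.2·-0.5 + 5.9·1 + -2.6·0.5 + 4.6·-1 + -1·2 + 0.5·0.5 + -1.2·-1.
Output[0,1]: The receptive field on the input at this output position is [5.9 -2.6 -0.6 / 3.7 -1 5.1 / 0.5 -1.2 2.7]. Elementwise product with the kernel and sum: 5.9·-0.5 + -2.6·1 + -0.6·0.5 + 3.7·-1 + 5.1·2 + -1.2·0.5 + 2.7·-1.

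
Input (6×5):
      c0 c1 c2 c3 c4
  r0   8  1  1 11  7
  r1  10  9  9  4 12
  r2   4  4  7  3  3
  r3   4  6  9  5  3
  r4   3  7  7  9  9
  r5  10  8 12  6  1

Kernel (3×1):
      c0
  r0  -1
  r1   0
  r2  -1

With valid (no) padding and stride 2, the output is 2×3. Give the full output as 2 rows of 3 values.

Output[0,0]: The receptive field on the input at this output position is [8 / 10 / 4]. Elementwise product with the kernel and sum: 8·-1 + 4·-1.

-12 -8 -10
-7 -14 -12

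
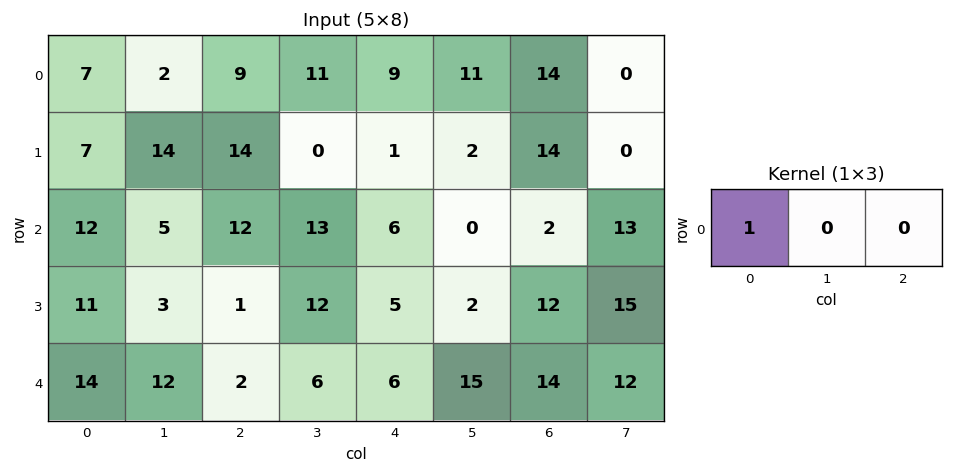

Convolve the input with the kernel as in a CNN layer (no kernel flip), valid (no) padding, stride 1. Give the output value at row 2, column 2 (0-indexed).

12

The receptive field on the input at this output position is [12 13 6]. Elementwise product with the kernel and sum: 12·1.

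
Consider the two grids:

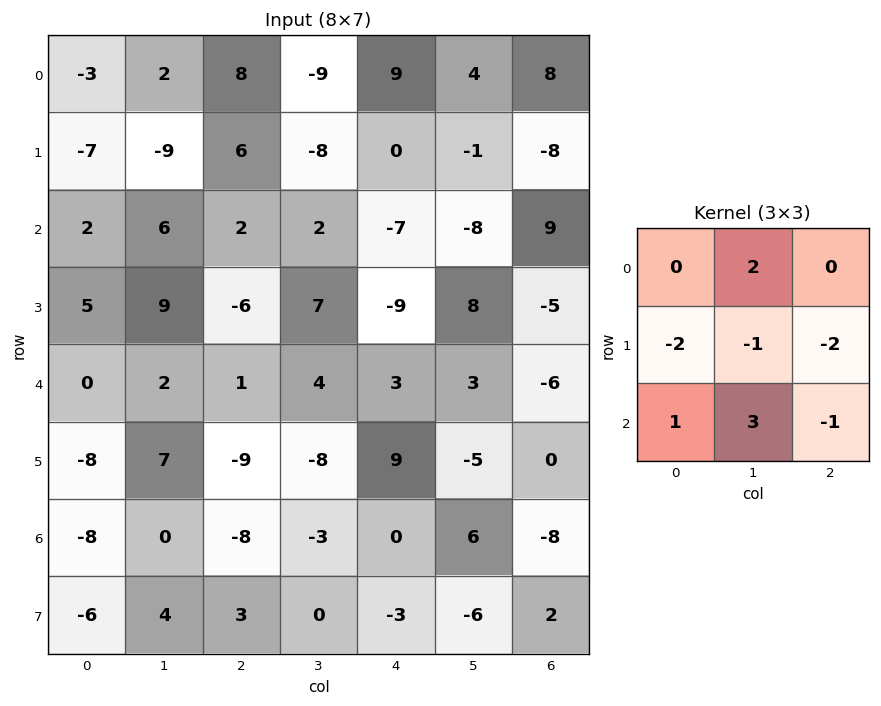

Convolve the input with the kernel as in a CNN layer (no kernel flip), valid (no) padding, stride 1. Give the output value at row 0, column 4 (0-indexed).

The receptive field on the input at this output position is [9 4 8 / 0 -1 -8 / -7 -8 9]. Elementwise product with the kernel and sum: 4·2 + 0·-2 + -1·-1 + -8·-2 + -7·1 + -8·3 + 9·-1.

-15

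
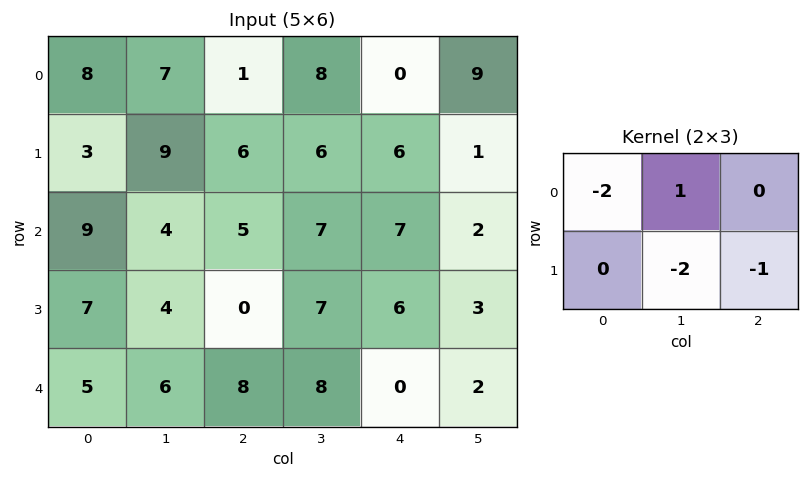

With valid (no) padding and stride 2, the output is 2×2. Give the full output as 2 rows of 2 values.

-33 -12
-22 -23

Output[0,0]: The receptive field on the input at this output position is [8 7 1 / 3 9 6]. Elementwise product with the kernel and sum: 8·-2 + 7·1 + 9·-2 + 6·-1.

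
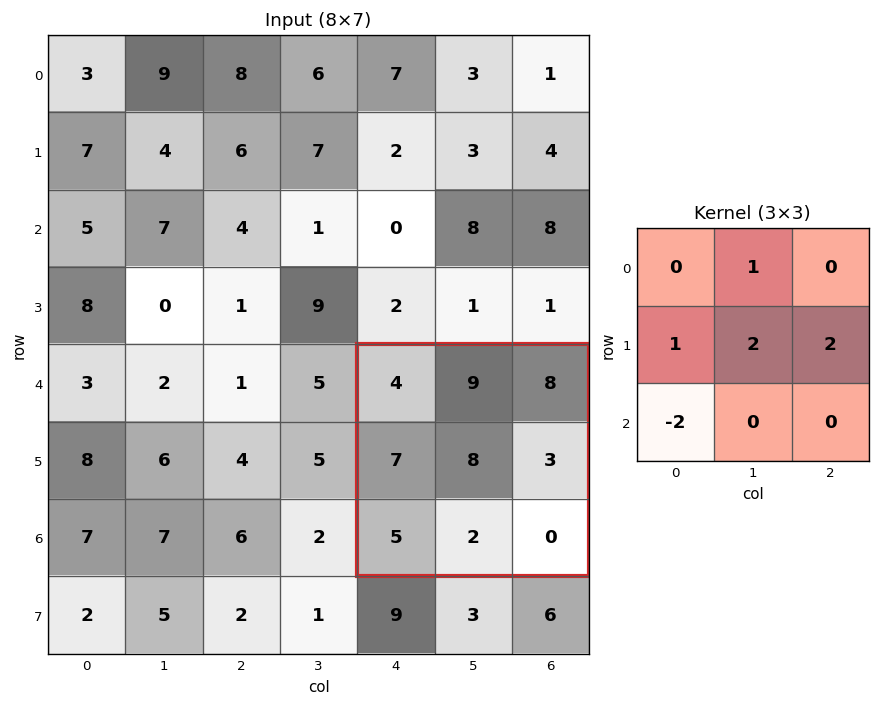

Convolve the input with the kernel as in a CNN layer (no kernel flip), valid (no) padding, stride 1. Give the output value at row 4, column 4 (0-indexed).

The receptive field on the input at this output position is [4 9 8 / 7 8 3 / 5 2 0]. Elementwise product with the kernel and sum: 9·1 + 7·1 + 8·2 + 3·2 + 5·-2.

28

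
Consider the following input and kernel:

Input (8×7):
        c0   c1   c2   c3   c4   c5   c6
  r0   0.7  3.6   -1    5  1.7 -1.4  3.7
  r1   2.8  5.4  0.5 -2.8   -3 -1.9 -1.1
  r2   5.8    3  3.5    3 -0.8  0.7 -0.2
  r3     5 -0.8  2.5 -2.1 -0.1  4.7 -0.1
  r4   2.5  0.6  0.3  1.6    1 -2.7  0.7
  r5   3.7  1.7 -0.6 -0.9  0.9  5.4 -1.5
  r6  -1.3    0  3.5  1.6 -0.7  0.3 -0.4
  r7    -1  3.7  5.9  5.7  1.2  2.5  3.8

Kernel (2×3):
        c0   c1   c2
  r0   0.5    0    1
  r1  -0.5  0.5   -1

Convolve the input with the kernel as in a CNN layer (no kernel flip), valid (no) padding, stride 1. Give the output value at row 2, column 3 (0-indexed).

-1.5

The receptive field on the input at this output position is [3 -0.8 0.7 / -2.1 -0.1 4.7]. Elementwise product with the kernel and sum: 3·0.5 + 0.7·1 + -2.1·-0.5 + -0.1·0.5 + 4.7·-1.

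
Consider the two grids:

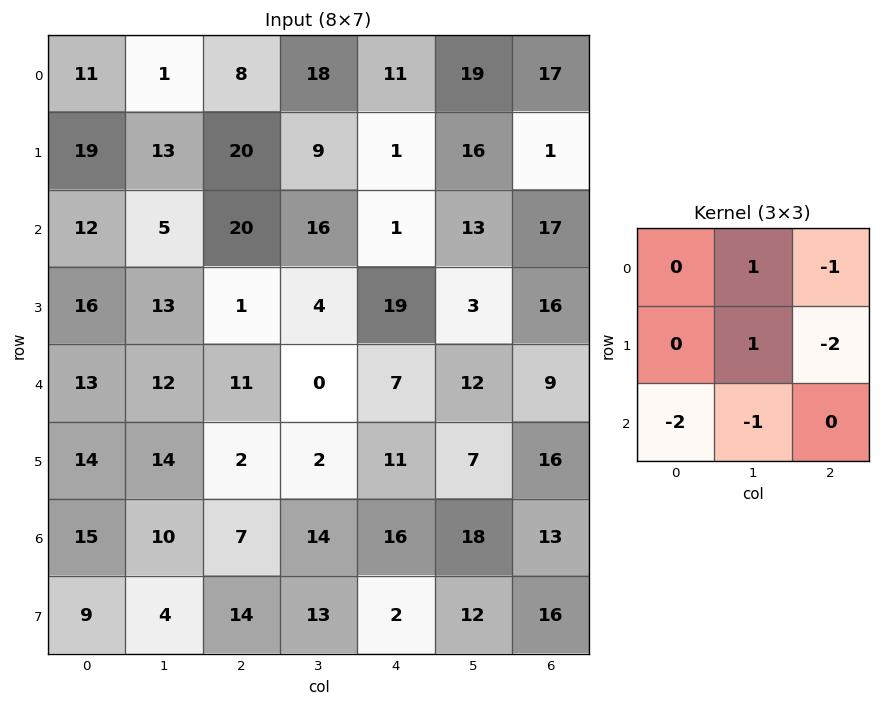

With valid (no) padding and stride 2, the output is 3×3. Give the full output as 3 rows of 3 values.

Output[0,0]: The receptive field on the input at this output position is [11 1 8 / 19 13 20 / 12 5 20]. Elementwise product with the kernel and sum: 1·1 + 8·-1 + 13·1 + 20·-2 + 12·-2 + 5·-1.
Output[0,1]: The receptive field on the input at this output position is [8 18 11 / 20 9 1 / 20 16 1]. Elementwise product with the kernel and sum: 18·1 + 11·-1 + 9·1 + 1·-2 + 20·-2 + 16·-1.

-63 -42 1
-42 -41 -59
-29 -55 -72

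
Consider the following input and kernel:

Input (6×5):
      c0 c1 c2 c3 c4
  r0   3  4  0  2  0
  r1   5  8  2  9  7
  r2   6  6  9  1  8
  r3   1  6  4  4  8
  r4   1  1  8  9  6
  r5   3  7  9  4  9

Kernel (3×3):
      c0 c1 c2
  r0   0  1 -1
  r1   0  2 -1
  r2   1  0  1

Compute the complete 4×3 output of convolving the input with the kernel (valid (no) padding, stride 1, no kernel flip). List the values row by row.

Output[0,0]: The receptive field on the input at this output position is [3 4 0 / 5 8 2 / 6 6 9]. Elementwise product with the kernel and sum: 4·1 + 0·-1 + 8·2 + 2·-1 + 6·1 + 9·1.

33 0 30
14 20 8
14 22 7
8 18 26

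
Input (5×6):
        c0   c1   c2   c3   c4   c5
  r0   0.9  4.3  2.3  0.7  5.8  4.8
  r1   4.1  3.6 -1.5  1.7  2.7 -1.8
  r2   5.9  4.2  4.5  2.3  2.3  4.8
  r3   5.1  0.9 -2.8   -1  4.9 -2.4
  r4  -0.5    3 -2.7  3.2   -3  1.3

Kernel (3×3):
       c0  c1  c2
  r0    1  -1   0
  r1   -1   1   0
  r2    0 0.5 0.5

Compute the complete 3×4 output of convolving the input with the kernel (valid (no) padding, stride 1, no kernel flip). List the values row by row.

Output[0,0]: The receptive field on the input at this output position is [0.9 4.3 2.3 / 4.1 3.6 -1.5 / 5.9 4.2 4.5]. Elementwise product with the kernel and sum: 0.9·1 + 4.3·-1 + 4.1·-1 + 3.6·1 + 4.2·0.5 + 4.5·0.5.

0.45 0.3 7.1 -0.55
-2.15 3.5 -3.45 0.25
-2.35 -3.75 4.1 5.05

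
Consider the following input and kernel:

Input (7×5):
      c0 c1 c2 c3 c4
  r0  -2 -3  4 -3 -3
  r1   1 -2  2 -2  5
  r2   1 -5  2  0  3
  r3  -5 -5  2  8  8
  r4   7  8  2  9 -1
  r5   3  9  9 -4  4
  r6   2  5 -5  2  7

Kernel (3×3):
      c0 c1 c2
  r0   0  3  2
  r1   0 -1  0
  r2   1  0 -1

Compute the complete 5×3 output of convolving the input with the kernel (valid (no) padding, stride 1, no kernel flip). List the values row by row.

Output[0,0]: The receptive field on the input at this output position is [-2 -3 4 / 1 -2 2 / 1 -5 2]. Elementwise product with the kernel and sum: -3·3 + 4·2 + -2·-1 + 1·1 + 2·-1.

0 -1 -14
-4 -13 -2
-1 3 1
-25 33 36
26 18 17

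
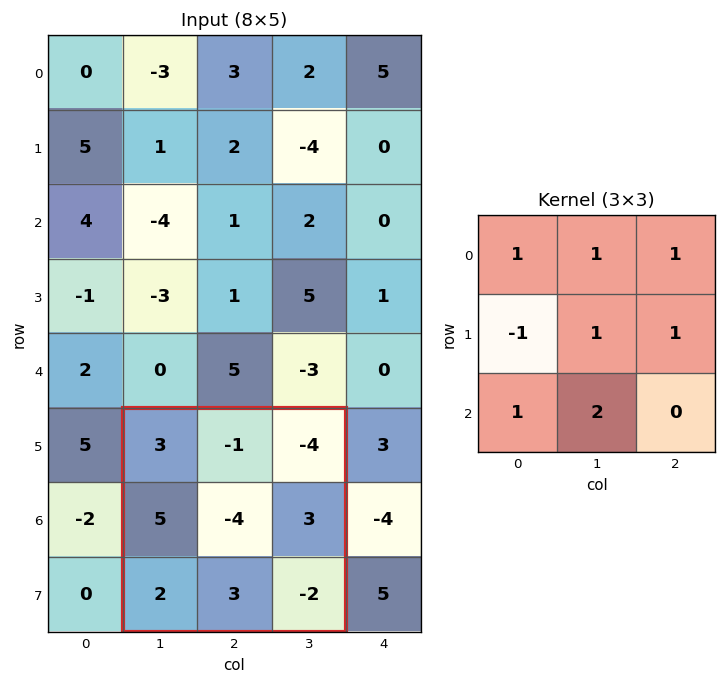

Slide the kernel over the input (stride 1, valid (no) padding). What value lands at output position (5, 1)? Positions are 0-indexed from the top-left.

0

The receptive field on the input at this output position is [3 -1 -4 / 5 -4 3 / 2 3 -2]. Elementwise product with the kernel and sum: 3·1 + -1·1 + -4·1 + 5·-1 + -4·1 + 3·1 + 2·1 + 3·2.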